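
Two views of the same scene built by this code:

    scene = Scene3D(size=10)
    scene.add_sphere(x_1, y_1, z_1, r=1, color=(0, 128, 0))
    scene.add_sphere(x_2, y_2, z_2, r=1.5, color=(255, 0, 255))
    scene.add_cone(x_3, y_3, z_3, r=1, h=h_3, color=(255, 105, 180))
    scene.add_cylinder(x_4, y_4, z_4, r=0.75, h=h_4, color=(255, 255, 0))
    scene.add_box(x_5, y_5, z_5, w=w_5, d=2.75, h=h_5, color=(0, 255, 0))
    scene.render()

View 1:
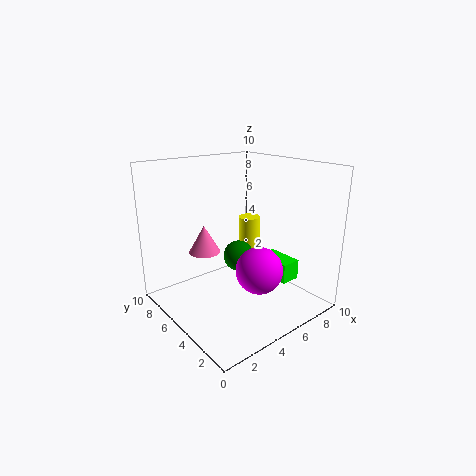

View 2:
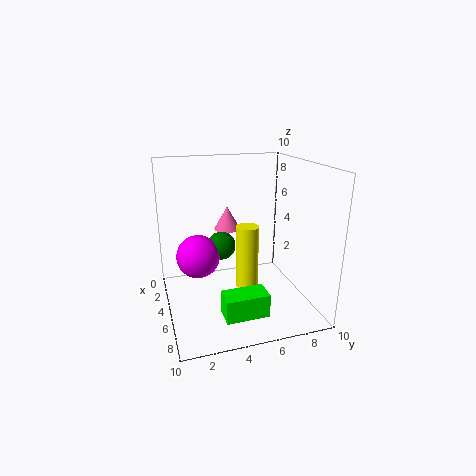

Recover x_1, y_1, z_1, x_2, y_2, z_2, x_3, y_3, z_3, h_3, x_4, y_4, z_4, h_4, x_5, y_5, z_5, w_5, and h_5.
x_1 = 4.25, y_1 = 4, z_1 = 4.25, x_2 = 4.5, y_2 = 2.25, z_2 = 3.75, x_3 = 2.25, y_3 = 5, z_3 = 4.75, h_3 = 1.75, x_4 = 6.25, y_4 = 5.25, z_4 = 2, h_4 = 4.25, x_5 = 7.75, y_5 = 3, z_5 = 1.25, w_5 = 1.5, h_5 = 1.5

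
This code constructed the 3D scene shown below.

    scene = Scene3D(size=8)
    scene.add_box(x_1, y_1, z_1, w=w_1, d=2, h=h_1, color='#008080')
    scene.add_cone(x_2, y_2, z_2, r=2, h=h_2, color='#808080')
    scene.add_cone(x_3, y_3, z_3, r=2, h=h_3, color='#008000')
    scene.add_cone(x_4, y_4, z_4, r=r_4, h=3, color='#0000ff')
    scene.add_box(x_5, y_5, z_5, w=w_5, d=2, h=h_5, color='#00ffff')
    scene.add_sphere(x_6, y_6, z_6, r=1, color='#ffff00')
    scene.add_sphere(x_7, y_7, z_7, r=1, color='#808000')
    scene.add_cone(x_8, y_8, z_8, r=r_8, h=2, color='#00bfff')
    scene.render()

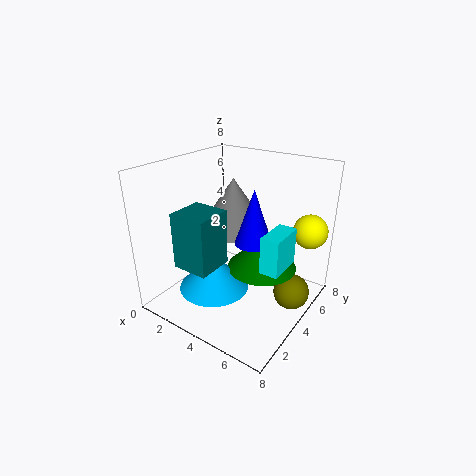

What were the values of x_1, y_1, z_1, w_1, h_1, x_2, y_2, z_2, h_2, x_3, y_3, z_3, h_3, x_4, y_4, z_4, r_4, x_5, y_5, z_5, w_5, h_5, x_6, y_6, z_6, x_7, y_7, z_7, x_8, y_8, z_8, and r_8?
x_1 = 2
y_1 = 1
z_1 = 3
w_1 = 2
h_1 = 3
x_2 = 3
y_2 = 5
z_2 = 4
h_2 = 3
x_3 = 5
y_3 = 5
z_3 = 2
h_3 = 2
x_4 = 5
y_4 = 4
z_4 = 4
r_4 = 1
x_5 = 6
y_5 = 3
z_5 = 3
w_5 = 1
h_5 = 2
x_6 = 7
y_6 = 7
z_6 = 4
x_7 = 7
y_7 = 5
z_7 = 1
x_8 = 3
y_8 = 3
z_8 = 1
r_8 = 2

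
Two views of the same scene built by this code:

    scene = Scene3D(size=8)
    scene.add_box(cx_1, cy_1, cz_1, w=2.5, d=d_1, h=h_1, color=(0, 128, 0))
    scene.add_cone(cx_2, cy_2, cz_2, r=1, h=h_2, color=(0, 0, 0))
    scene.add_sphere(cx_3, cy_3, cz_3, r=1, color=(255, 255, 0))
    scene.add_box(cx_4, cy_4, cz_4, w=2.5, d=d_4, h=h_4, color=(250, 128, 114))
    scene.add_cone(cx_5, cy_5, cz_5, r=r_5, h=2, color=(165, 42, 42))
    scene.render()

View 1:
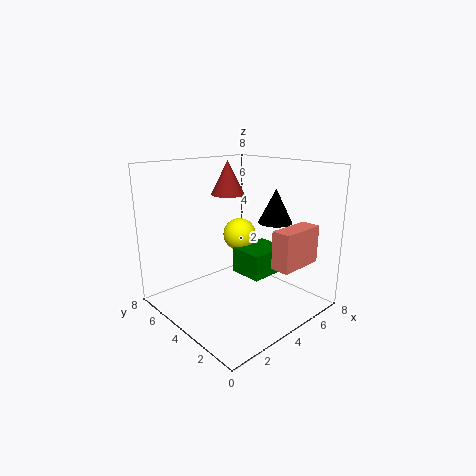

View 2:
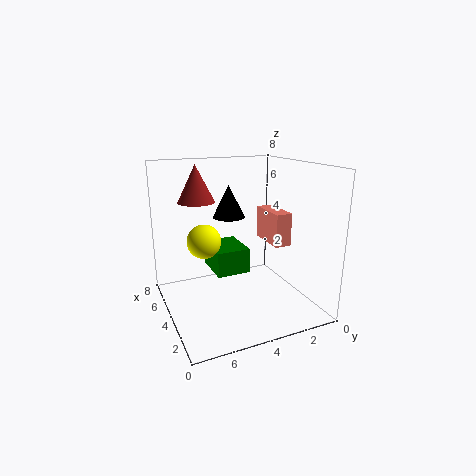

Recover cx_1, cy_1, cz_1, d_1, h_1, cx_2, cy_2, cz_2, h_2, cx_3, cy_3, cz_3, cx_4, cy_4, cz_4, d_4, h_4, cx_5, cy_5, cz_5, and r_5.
cx_1 = 4.5
cy_1 = 3
cz_1 = 1.5
d_1 = 2
h_1 = 1.5
cx_2 = 6.5
cy_2 = 3.5
cz_2 = 4.5
h_2 = 2
cx_3 = 5.5
cy_3 = 5.5
cz_3 = 3.5
cx_4 = 4
cy_4 = 0.5
cz_4 = 3
d_4 = 1
h_4 = 2
cx_5 = 5
cy_5 = 6
cz_5 = 6
r_5 = 1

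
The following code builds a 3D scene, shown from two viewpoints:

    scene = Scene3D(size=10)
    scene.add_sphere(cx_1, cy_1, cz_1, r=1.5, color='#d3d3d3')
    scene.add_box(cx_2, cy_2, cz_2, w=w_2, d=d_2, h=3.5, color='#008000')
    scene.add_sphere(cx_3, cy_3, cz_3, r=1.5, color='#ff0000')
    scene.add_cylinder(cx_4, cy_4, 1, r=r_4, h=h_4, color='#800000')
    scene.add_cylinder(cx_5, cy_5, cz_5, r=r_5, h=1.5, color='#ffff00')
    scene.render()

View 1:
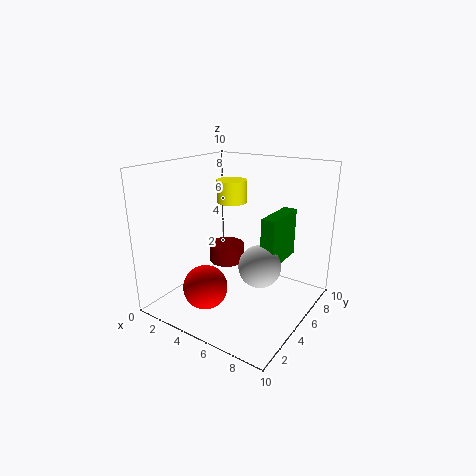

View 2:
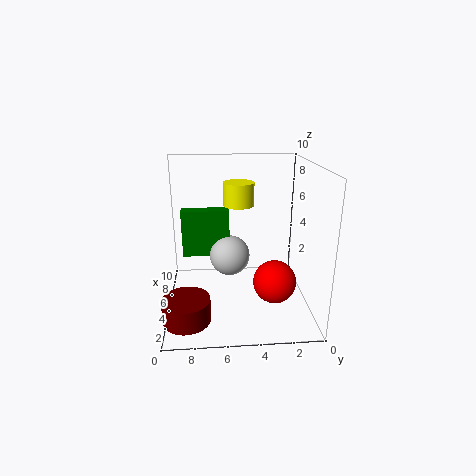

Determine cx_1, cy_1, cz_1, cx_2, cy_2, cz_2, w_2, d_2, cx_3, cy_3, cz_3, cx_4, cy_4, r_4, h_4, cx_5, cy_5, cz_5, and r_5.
cx_1 = 6.5; cy_1 = 5.5; cz_1 = 3; cx_2 = 6.5; cy_2 = 5.5; cz_2 = 3; w_2 = 1; d_2 = 3.5; cx_3 = 4; cy_3 = 2.5; cz_3 = 2; cx_4 = 1.5; cy_4 = 8.5; r_4 = 1.5; h_4 = 1.5; cx_5 = 4.5; cy_5 = 5; cz_5 = 7.5; r_5 = 1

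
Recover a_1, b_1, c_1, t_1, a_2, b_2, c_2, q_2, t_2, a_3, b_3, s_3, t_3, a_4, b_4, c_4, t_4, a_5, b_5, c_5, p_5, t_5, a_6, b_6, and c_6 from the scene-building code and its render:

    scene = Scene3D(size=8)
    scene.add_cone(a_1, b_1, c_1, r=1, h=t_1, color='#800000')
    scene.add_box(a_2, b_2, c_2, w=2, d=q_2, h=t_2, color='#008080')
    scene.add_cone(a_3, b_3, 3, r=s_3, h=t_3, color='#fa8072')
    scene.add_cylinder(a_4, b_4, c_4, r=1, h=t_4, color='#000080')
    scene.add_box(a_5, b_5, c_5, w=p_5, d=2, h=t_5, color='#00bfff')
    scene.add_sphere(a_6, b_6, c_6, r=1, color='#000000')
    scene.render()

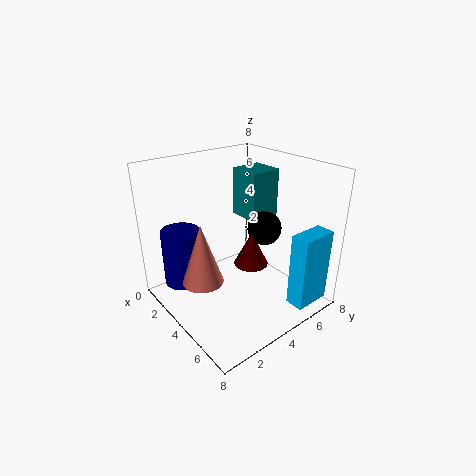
a_1 = 4; b_1 = 5; c_1 = 2; t_1 = 2; a_2 = 1; b_2 = 6; c_2 = 4; q_2 = 2; t_2 = 3; a_3 = 5; b_3 = 1; s_3 = 1; t_3 = 3; a_4 = 3; b_4 = 1; c_4 = 2; t_4 = 3; a_5 = 7; b_5 = 5; c_5 = 1; p_5 = 1; t_5 = 4; a_6 = 4; b_6 = 6; c_6 = 4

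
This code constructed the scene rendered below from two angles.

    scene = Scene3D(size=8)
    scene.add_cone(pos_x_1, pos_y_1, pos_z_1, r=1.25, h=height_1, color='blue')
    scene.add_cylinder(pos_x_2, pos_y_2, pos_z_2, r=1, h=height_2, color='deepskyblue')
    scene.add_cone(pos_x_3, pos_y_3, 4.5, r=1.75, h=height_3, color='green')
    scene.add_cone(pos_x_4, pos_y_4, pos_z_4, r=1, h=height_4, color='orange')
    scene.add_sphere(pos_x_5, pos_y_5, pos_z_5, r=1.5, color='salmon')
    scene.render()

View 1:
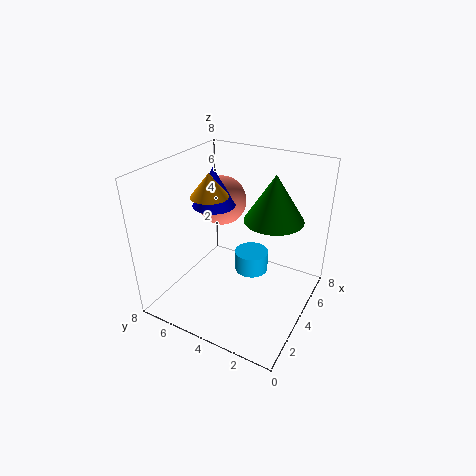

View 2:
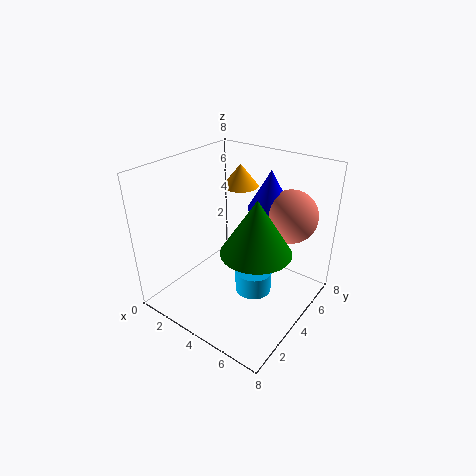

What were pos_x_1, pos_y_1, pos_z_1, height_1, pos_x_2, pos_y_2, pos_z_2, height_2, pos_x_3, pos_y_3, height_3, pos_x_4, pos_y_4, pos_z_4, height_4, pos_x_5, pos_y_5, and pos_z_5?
pos_x_1 = 4.75, pos_y_1 = 6, pos_z_1 = 5.25, height_1 = 2.25, pos_x_2 = 5.25, pos_y_2 = 3.75, pos_z_2 = 1.25, height_2 = 1.25, pos_x_3 = 6, pos_y_3 = 2.75, height_3 = 2.75, pos_x_4 = 3.25, pos_y_4 = 5.25, pos_z_4 = 6.5, height_4 = 1.25, pos_x_5 = 6, pos_y_5 = 6.25, pos_z_5 = 5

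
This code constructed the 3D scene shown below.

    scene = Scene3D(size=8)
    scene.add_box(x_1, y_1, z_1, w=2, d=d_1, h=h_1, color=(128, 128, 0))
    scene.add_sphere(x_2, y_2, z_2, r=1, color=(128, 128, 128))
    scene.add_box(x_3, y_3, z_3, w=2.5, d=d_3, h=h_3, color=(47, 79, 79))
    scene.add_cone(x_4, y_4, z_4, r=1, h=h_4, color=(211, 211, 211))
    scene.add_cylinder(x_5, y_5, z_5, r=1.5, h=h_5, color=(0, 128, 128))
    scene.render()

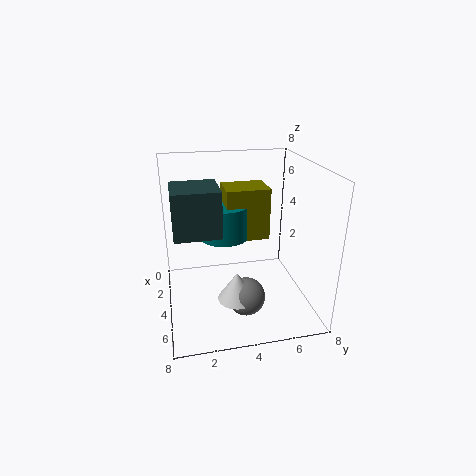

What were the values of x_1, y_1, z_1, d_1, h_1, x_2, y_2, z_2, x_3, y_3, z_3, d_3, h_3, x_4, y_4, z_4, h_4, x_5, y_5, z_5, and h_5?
x_1 = 1.5; y_1 = 3.5; z_1 = 3.5; d_1 = 2.5; h_1 = 3; x_2 = 6; y_2 = 4; z_2 = 1.5; x_3 = 2.5; y_3 = 0.5; z_3 = 4.5; d_3 = 2.5; h_3 = 2.5; x_4 = 6; y_4 = 3.5; z_4 = 1.5; h_4 = 1.5; x_5 = 2.5; y_5 = 3.5; z_5 = 3.5; h_5 = 2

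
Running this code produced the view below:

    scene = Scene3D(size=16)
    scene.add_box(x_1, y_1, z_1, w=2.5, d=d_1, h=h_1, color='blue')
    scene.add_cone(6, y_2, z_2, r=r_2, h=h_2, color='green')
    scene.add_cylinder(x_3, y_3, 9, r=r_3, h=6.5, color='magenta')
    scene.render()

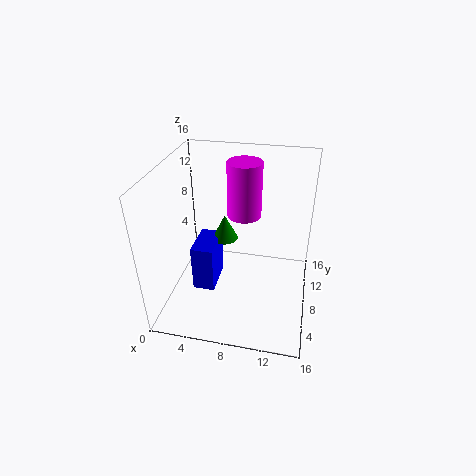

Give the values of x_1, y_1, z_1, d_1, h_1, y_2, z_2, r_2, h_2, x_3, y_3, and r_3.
x_1 = 3
y_1 = 6
z_1 = 1.5
d_1 = 4.5
h_1 = 5.5
y_2 = 10
z_2 = 6.5
r_2 = 1.5
h_2 = 3
x_3 = 8
y_3 = 11.5
r_3 = 2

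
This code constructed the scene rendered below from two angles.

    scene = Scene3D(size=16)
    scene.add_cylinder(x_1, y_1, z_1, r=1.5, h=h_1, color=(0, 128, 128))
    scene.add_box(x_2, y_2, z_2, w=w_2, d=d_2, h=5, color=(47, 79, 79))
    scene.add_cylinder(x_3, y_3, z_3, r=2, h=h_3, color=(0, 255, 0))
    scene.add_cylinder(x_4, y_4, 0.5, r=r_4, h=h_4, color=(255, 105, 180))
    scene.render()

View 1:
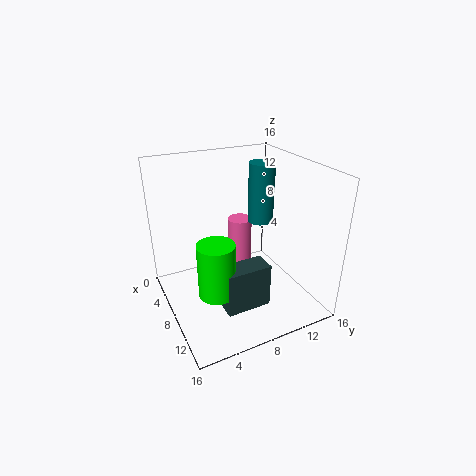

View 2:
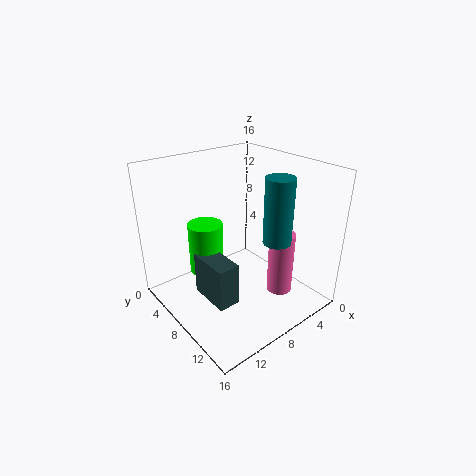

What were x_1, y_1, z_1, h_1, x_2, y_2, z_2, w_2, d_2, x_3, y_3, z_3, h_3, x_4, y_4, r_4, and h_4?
x_1 = 6
y_1 = 12
z_1 = 8.5
h_1 = 7
x_2 = 9.5
y_2 = 5
z_2 = 1
w_2 = 2.5
d_2 = 5
x_3 = 10
y_3 = 4.5
z_3 = 3
h_3 = 6
x_4 = 3.5
y_4 = 10.5
r_4 = 1.5
h_4 = 7.5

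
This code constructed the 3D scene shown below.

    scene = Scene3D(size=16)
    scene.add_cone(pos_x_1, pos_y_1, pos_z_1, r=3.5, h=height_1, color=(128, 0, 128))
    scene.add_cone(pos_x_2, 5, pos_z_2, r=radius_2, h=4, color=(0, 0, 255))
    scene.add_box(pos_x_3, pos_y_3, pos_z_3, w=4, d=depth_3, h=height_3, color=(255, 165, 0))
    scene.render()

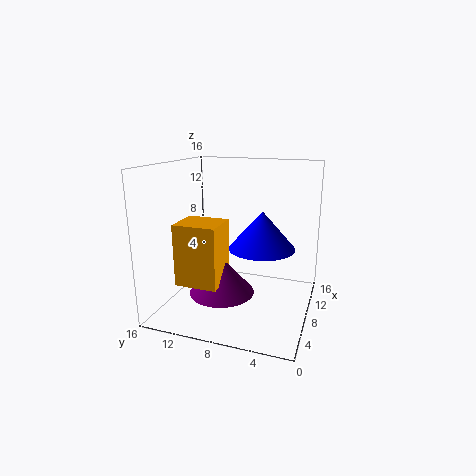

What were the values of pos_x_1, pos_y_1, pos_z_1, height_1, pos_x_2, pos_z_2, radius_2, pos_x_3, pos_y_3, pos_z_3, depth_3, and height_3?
pos_x_1 = 5.5
pos_y_1 = 9
pos_z_1 = 2.5
height_1 = 4
pos_x_2 = 7
pos_z_2 = 7.5
radius_2 = 3.5
pos_x_3 = 2.5
pos_y_3 = 8.5
pos_z_3 = 4
depth_3 = 4.5
height_3 = 6.5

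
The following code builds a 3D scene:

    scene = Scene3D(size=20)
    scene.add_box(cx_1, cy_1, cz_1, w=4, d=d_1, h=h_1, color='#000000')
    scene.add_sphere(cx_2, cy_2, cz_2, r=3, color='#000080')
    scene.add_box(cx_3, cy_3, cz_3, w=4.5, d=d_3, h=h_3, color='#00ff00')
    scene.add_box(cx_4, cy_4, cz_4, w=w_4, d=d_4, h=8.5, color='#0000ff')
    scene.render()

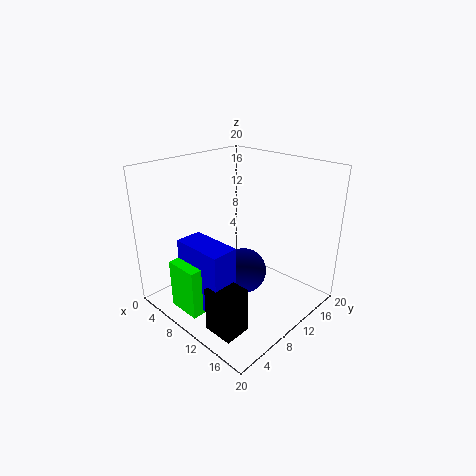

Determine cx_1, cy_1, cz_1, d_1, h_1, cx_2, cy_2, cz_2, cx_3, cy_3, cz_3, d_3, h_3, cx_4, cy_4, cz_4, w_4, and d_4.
cx_1 = 12.5
cy_1 = 1.5
cz_1 = 1
d_1 = 3.5
h_1 = 6
cx_2 = 12.5
cy_2 = 8.5
cz_2 = 6.5
cx_3 = 7
cy_3 = 0.5
cz_3 = 2.5
d_3 = 3.5
h_3 = 6.5
cx_4 = 7
cy_4 = 2
cz_4 = 3
w_4 = 7
d_4 = 3.5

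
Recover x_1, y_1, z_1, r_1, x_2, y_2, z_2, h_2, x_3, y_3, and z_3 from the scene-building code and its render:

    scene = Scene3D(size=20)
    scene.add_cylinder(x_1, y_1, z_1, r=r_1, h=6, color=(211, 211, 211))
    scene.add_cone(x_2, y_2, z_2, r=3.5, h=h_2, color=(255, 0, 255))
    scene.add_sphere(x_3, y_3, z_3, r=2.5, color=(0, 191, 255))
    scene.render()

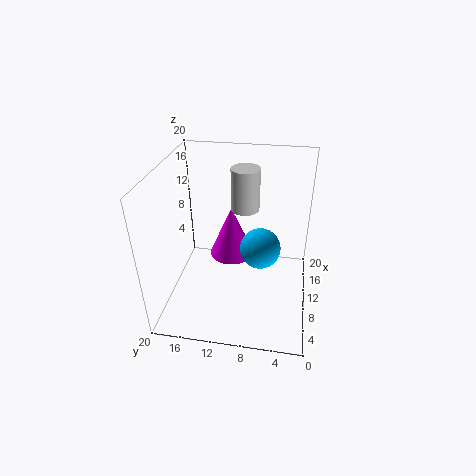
x_1 = 13
y_1 = 9.5
z_1 = 13
r_1 = 2
x_2 = 15.5
y_2 = 12
z_2 = 3.5
h_2 = 8
x_3 = 6
y_3 = 6.5
z_3 = 11.5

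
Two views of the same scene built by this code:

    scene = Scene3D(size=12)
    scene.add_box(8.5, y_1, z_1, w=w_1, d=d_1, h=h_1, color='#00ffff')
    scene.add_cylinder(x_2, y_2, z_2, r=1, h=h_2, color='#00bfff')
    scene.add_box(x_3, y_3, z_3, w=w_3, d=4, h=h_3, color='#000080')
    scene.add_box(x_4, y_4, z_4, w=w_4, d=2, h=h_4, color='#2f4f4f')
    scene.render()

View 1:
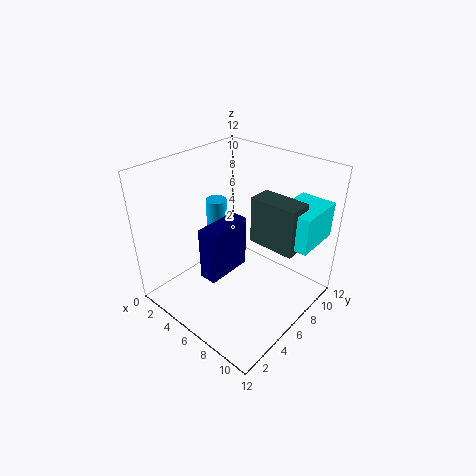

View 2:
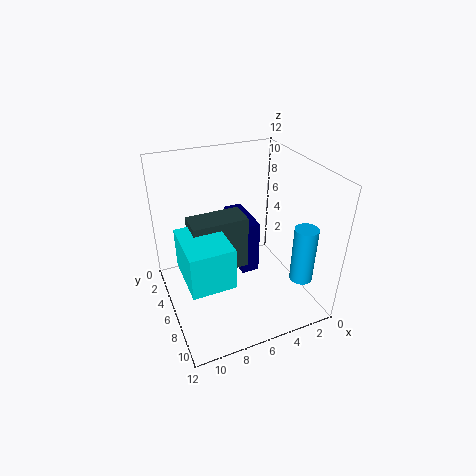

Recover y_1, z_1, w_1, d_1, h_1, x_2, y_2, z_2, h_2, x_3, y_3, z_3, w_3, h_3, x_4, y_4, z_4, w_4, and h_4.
y_1 = 7.5
z_1 = 6
w_1 = 3
d_1 = 4
h_1 = 3
x_2 = 1
y_2 = 8.5
z_2 = 2
h_2 = 5
x_3 = 4.5
y_3 = 3
z_3 = 3
w_3 = 1.5
h_3 = 4.5
x_4 = 6.5
y_4 = 7
z_4 = 5.5
w_4 = 4
h_4 = 4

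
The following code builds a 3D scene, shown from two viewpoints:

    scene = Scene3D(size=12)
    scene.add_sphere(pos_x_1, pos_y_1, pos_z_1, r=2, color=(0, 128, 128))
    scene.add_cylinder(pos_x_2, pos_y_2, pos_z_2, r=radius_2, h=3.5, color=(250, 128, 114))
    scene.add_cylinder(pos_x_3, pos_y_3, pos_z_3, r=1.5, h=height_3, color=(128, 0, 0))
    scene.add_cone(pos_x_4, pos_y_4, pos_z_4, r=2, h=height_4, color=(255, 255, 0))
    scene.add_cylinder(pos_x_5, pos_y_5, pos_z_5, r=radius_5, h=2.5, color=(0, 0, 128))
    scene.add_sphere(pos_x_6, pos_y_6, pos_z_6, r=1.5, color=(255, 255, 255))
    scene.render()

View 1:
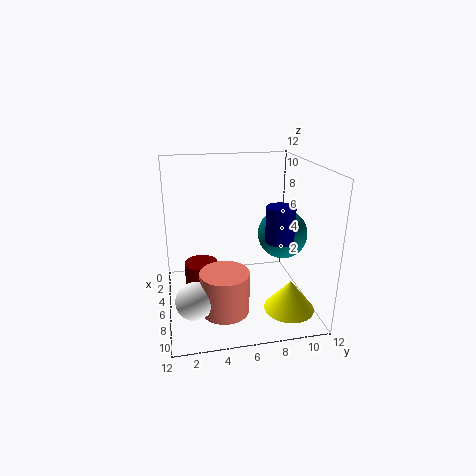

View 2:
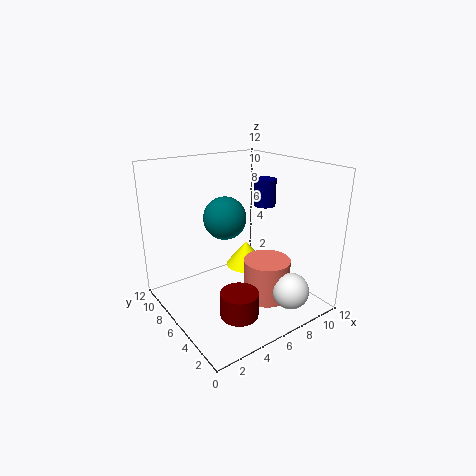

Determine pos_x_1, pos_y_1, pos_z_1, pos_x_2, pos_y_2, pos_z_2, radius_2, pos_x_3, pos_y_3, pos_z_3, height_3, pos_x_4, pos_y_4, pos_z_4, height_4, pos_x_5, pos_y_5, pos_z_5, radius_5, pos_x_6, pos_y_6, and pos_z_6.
pos_x_1 = 7; pos_y_1 = 9.5; pos_z_1 = 6.5; pos_x_2 = 8; pos_y_2 = 4.5; pos_z_2 = 0.5; radius_2 = 2; pos_x_3 = 4; pos_y_3 = 3; pos_z_3 = 1; height_3 = 2; pos_x_4 = 9.5; pos_y_4 = 9.5; pos_z_4 = 1; height_4 = 2.5; pos_x_5 = 10.5; pos_y_5 = 8; pos_z_5 = 7.5; radius_5 = 1; pos_x_6 = 8.5; pos_y_6 = 2; pos_z_6 = 2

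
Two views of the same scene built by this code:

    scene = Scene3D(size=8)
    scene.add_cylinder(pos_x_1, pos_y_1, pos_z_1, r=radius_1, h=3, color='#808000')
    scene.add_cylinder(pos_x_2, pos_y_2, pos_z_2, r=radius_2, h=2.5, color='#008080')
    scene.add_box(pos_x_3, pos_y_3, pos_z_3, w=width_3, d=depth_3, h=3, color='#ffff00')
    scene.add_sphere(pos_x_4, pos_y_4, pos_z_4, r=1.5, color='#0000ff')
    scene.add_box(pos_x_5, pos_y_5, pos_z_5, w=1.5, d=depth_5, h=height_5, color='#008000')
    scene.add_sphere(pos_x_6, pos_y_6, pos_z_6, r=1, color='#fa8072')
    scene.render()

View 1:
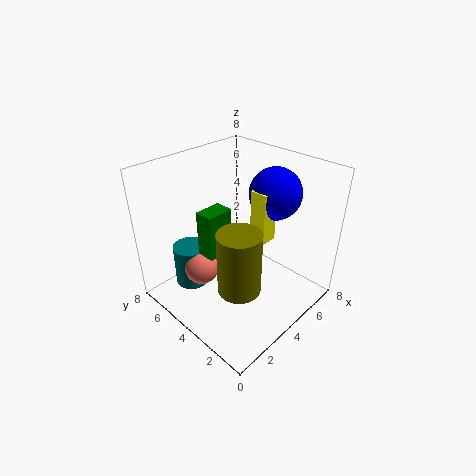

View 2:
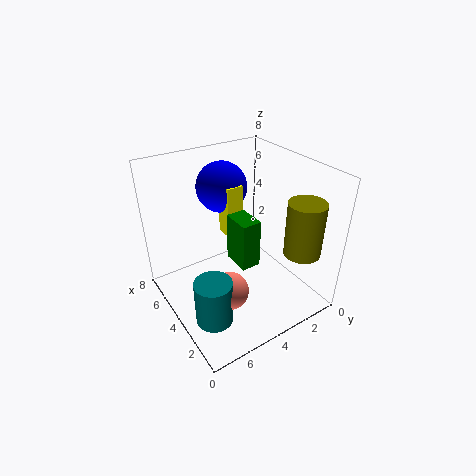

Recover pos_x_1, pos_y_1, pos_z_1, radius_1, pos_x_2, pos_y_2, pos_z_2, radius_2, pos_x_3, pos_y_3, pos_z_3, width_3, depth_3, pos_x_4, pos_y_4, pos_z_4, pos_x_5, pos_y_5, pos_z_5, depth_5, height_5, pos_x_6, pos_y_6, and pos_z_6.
pos_x_1 = 1.5; pos_y_1 = 1.5; pos_z_1 = 3.5; radius_1 = 1; pos_x_2 = 2.5; pos_y_2 = 6.5; pos_z_2 = 0.5; radius_2 = 1; pos_x_3 = 5; pos_y_3 = 3; pos_z_3 = 3.5; width_3 = 1; depth_3 = 1; pos_x_4 = 6.5; pos_y_4 = 3.5; pos_z_4 = 6; pos_x_5 = 2; pos_y_5 = 4; pos_z_5 = 3.5; depth_5 = 1; height_5 = 2.5; pos_x_6 = 2.5; pos_y_6 = 5.5; pos_z_6 = 2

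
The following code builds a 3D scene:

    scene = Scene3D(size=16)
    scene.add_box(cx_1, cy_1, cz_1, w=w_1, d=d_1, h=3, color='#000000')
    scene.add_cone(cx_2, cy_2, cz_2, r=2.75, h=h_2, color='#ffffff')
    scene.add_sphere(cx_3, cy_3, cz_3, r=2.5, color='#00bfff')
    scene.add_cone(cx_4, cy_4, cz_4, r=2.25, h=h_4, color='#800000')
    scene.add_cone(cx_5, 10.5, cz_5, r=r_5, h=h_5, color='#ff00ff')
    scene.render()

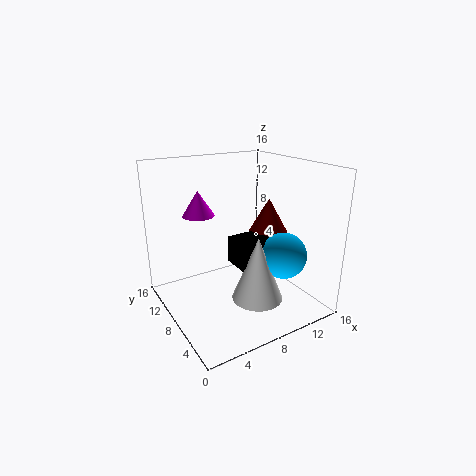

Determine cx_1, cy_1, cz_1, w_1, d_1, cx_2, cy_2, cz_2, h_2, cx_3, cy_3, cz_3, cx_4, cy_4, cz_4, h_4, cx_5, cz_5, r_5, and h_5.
cx_1 = 7.25
cy_1 = 5.25
cz_1 = 5
w_1 = 5
d_1 = 3.75
cx_2 = 8.5
cy_2 = 4.75
cz_2 = 2
h_2 = 7
cx_3 = 11.5
cy_3 = 4.25
cz_3 = 6.5
cx_4 = 12.5
cy_4 = 8.5
cz_4 = 7.75
h_4 = 4
cx_5 = 4.5
cz_5 = 10.5
r_5 = 1.75
h_5 = 2.75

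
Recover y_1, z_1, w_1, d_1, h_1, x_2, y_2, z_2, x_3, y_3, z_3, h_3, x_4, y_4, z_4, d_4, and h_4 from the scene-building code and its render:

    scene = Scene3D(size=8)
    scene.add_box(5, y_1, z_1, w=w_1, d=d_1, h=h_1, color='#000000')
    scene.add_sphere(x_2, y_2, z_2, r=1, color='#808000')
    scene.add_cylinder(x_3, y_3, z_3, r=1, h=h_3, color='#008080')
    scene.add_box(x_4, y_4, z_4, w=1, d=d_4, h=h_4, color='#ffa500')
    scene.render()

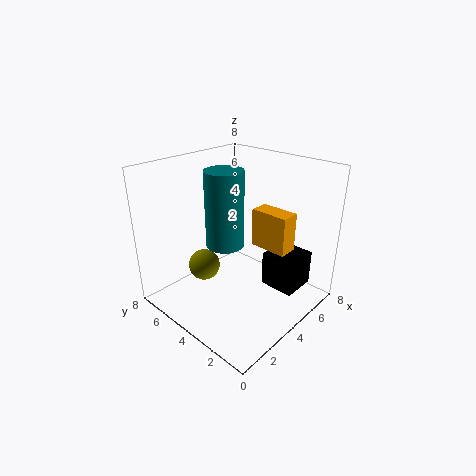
y_1 = 1; z_1 = 1; w_1 = 2; d_1 = 2; h_1 = 2; x_2 = 4; y_2 = 7; z_2 = 1; x_3 = 3; y_3 = 4; z_3 = 4; h_3 = 4; x_4 = 4; y_4 = 1; z_4 = 4; d_4 = 2; h_4 = 2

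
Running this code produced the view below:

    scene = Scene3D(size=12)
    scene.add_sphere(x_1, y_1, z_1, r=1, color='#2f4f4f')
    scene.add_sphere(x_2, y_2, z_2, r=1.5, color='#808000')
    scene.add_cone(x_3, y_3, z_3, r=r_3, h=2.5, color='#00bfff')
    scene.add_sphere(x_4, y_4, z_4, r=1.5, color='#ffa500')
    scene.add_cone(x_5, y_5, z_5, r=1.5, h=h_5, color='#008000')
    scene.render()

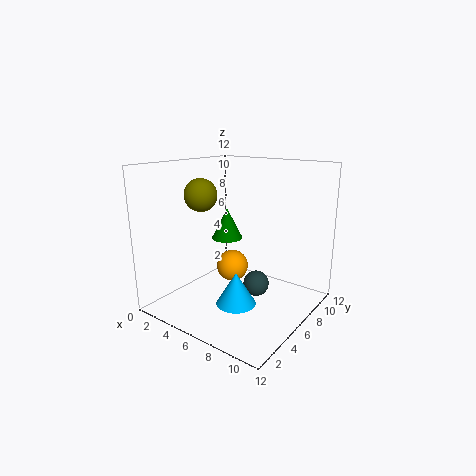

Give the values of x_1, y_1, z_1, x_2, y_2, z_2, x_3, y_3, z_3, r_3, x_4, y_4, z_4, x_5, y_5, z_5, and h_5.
x_1 = 8.5, y_1 = 5, z_1 = 3, x_2 = 1.5, y_2 = 6.5, z_2 = 9, x_3 = 8, y_3 = 3, z_3 = 2, r_3 = 1.5, x_4 = 3.5, y_4 = 8.5, z_4 = 2, x_5 = 2.5, y_5 = 9, z_5 = 4.5, h_5 = 3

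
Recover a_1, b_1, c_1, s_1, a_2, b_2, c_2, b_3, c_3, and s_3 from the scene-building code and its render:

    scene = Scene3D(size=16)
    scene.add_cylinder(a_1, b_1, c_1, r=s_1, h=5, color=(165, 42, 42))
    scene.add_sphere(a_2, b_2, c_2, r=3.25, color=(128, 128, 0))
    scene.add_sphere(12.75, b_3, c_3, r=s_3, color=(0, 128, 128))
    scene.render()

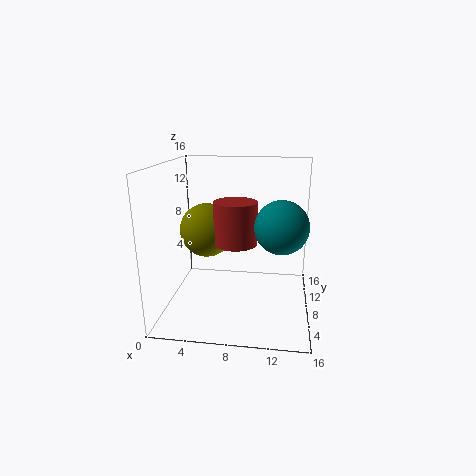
a_1 = 7.5, b_1 = 9.5, c_1 = 6.75, s_1 = 2.5, a_2 = 3.75, b_2 = 11, c_2 = 7.75, b_3 = 8.5, c_3 = 9.25, s_3 = 3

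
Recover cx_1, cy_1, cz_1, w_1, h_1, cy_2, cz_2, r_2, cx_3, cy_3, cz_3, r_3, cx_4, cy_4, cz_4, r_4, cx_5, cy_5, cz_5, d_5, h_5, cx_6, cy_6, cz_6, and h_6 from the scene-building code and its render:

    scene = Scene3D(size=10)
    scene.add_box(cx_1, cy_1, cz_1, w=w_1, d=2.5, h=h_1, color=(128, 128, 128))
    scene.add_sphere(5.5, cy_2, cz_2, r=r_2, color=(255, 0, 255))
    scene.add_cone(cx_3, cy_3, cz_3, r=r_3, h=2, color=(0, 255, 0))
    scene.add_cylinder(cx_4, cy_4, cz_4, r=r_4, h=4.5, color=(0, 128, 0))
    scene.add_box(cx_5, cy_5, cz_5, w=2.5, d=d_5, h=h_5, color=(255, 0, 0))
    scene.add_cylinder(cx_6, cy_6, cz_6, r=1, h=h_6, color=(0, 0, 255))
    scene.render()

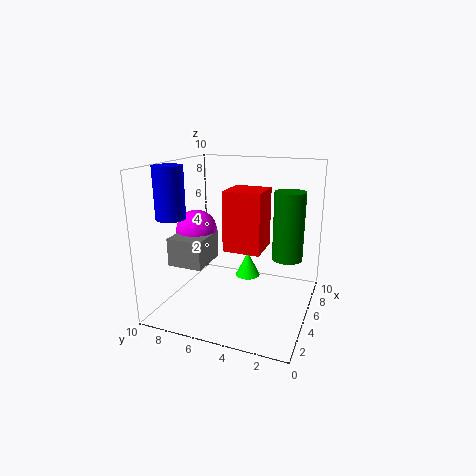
cx_1 = 3, cy_1 = 7, cz_1 = 3, w_1 = 3, h_1 = 2, cy_2 = 8.5, cz_2 = 5, r_2 = 1.5, cx_3 = 8.5, cy_3 = 5.5, cz_3 = 0.5, r_3 = 1, cx_4 = 5, cy_4 = 1.5, cz_4 = 4, r_4 = 1, cx_5 = 3.5, cy_5 = 3, cz_5 = 4.5, d_5 = 2.5, h_5 = 4, cx_6 = 3, cy_6 = 9, cz_6 = 6.5, h_6 = 3.5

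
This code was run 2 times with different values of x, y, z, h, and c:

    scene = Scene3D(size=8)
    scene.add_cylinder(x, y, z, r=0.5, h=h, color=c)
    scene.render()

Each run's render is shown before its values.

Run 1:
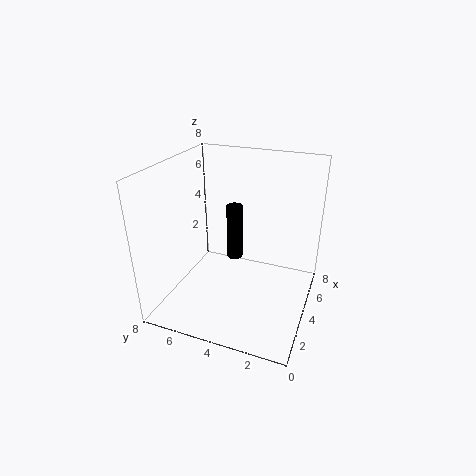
x = 6, y = 5, z = 1.5, h = 3.5, c = 'black'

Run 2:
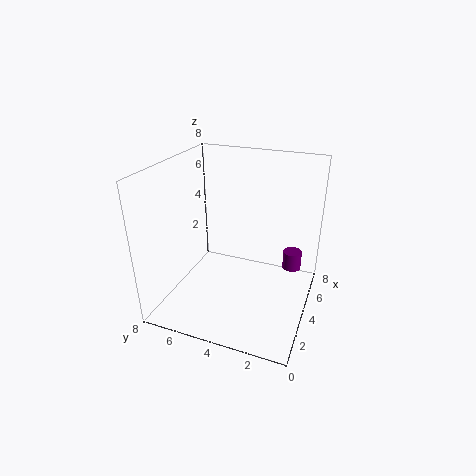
x = 4.5, y = 1, z = 2.5, h = 1, c = 'purple'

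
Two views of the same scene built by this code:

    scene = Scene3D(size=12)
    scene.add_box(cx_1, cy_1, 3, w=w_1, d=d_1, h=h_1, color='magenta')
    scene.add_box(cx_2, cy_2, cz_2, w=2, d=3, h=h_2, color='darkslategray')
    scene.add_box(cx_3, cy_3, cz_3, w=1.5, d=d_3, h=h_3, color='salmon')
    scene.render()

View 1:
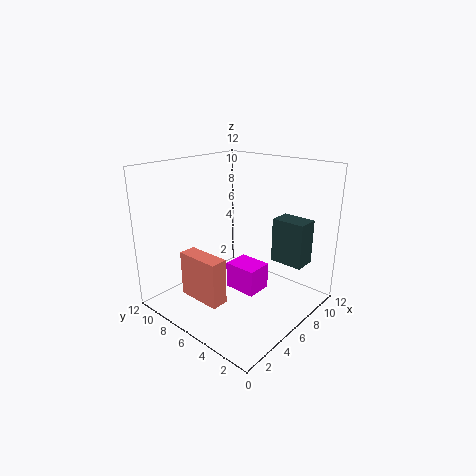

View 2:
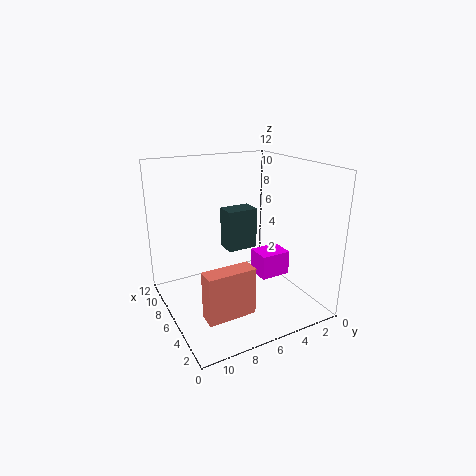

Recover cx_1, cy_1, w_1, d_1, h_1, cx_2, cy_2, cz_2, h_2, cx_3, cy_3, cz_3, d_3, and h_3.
cx_1 = 3.5; cy_1 = 2.5; w_1 = 2; d_1 = 2.5; h_1 = 2; cx_2 = 9.5; cy_2 = 2; cz_2 = 3; h_2 = 4; cx_3 = 3; cy_3 = 6; cz_3 = 0.5; d_3 = 4; h_3 = 4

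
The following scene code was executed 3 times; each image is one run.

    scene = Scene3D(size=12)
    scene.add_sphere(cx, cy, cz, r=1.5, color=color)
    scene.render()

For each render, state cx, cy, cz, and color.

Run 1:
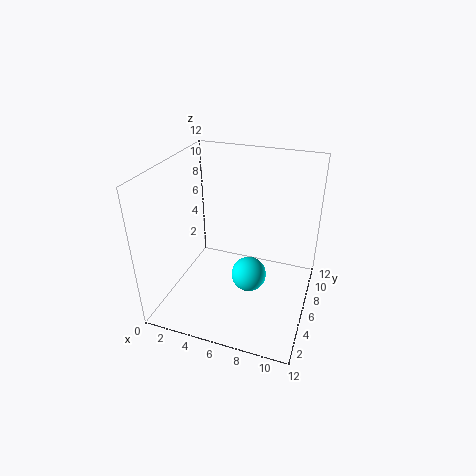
cx = 7; cy = 6; cz = 2.5; color = 'cyan'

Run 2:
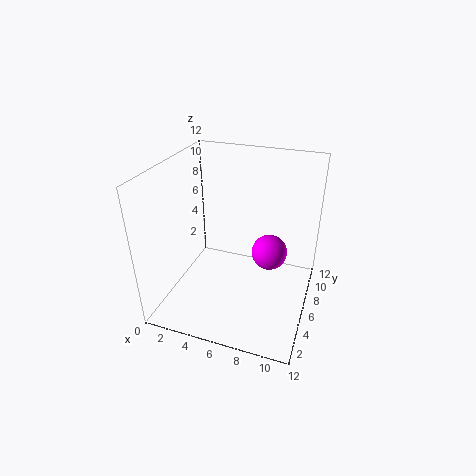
cx = 8.5; cy = 7; cz = 4.5; color = 'magenta'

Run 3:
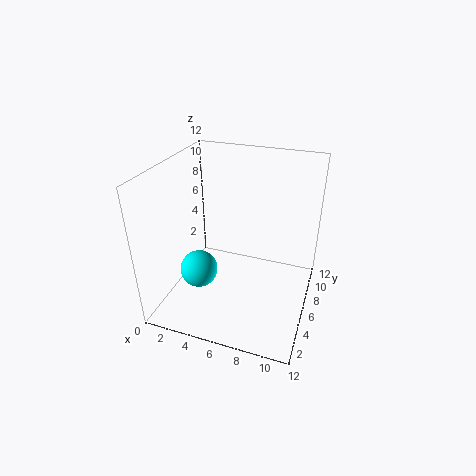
cx = 3.5; cy = 3.5; cz = 4; color = 'cyan'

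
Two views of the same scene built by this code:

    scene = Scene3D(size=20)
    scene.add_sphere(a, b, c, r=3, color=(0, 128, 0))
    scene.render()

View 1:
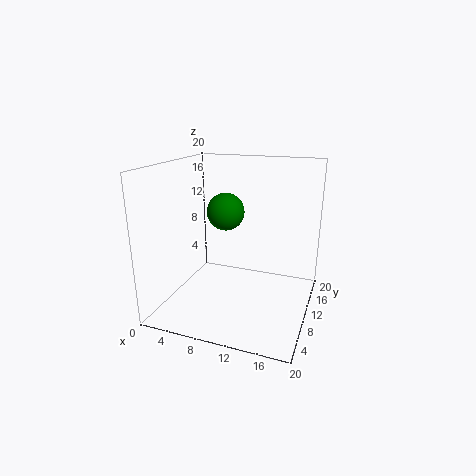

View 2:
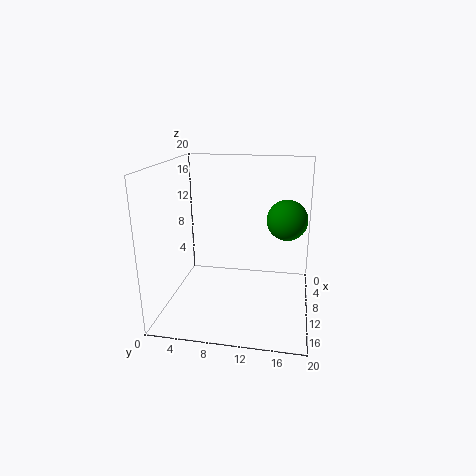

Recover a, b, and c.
a = 5.5, b = 16.5, c = 11.5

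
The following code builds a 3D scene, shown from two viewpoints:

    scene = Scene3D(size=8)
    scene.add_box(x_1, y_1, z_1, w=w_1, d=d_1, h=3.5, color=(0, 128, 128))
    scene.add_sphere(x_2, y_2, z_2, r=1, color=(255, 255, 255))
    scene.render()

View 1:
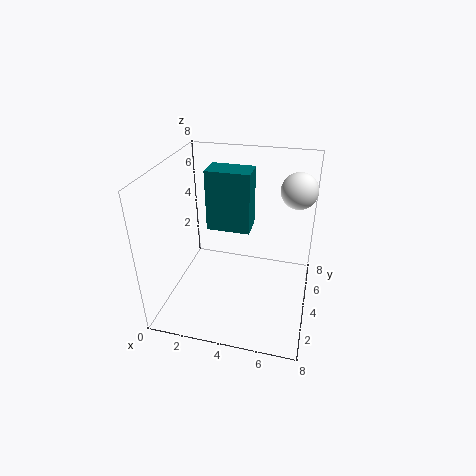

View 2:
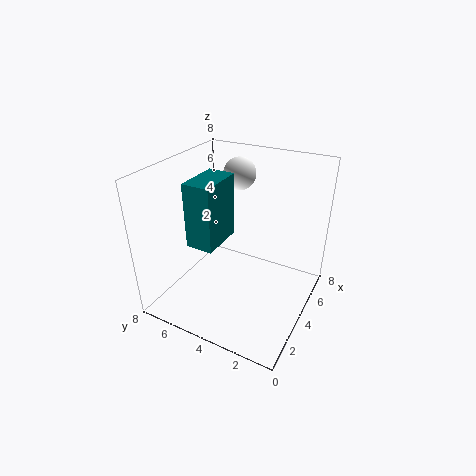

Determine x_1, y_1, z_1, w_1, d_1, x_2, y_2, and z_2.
x_1 = 2, y_1 = 4.5, z_1 = 4, w_1 = 2.5, d_1 = 1.5, x_2 = 7, y_2 = 5.5, z_2 = 6.5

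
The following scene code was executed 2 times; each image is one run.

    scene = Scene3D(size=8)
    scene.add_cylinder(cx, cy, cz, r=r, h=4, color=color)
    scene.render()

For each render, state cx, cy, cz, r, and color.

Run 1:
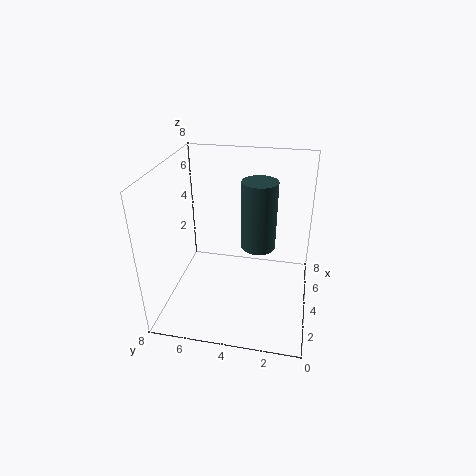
cx = 5
cy = 3
cz = 3
r = 1
color = 'darkslategray'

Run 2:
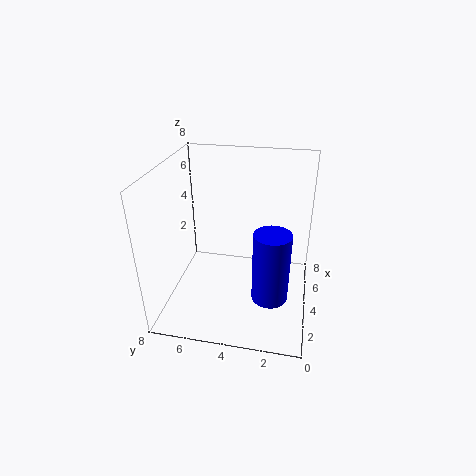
cx = 3
cy = 2
cz = 1
r = 1
color = 'blue'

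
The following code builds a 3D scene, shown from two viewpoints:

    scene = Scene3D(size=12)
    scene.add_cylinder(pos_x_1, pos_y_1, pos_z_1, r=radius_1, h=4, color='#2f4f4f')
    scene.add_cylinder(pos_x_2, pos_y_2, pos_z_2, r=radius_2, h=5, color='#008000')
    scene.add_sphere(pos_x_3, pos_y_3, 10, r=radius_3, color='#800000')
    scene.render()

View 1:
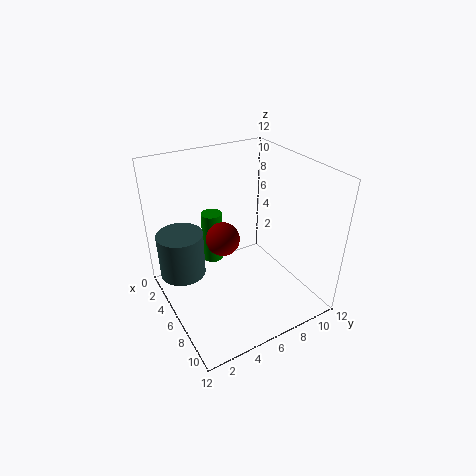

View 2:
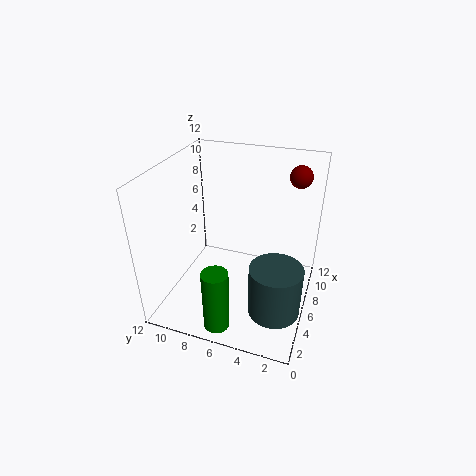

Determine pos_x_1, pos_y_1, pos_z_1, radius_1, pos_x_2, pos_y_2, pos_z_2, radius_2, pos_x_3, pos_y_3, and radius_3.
pos_x_1 = 3; pos_y_1 = 2; pos_z_1 = 2; radius_1 = 2; pos_x_2 = 1; pos_y_2 = 6; pos_z_2 = 1; radius_2 = 1; pos_x_3 = 11; pos_y_3 = 2; radius_3 = 1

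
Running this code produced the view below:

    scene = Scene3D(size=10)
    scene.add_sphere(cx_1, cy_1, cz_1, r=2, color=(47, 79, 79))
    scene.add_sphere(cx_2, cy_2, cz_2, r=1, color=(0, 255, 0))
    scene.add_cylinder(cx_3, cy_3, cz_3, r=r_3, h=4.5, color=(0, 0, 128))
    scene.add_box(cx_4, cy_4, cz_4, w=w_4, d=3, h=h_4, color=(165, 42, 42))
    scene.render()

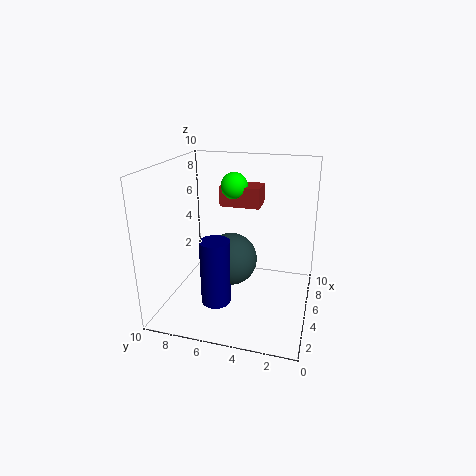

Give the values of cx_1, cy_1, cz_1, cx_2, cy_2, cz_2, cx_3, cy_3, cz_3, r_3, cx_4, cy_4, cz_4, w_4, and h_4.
cx_1 = 6.5; cy_1 = 6; cz_1 = 2.5; cx_2 = 7.5; cy_2 = 6; cz_2 = 8; cx_3 = 3; cy_3 = 6; cz_3 = 1; r_3 = 1; cx_4 = 7; cy_4 = 4; cz_4 = 6.5; w_4 = 2; h_4 = 1.5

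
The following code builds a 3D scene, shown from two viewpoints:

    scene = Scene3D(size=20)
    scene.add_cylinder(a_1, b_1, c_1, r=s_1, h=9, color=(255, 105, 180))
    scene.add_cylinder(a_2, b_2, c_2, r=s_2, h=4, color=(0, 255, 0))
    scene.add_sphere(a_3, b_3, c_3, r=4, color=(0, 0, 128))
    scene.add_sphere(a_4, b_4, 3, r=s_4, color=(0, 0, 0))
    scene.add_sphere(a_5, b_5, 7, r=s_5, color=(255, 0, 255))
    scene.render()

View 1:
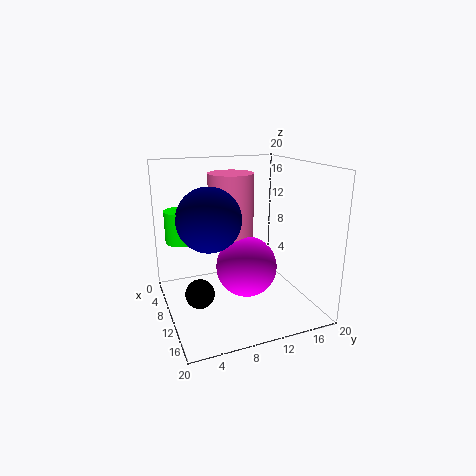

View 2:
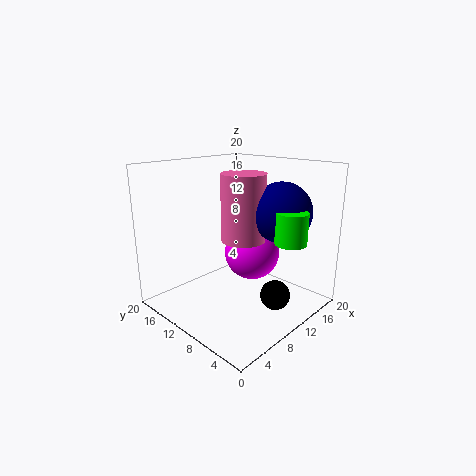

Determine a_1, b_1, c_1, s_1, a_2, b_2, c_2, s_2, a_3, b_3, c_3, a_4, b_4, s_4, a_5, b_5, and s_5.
a_1 = 10
b_1 = 9
c_1 = 10
s_1 = 3
a_2 = 11
b_2 = 2
c_2 = 11
s_2 = 2
a_3 = 13
b_3 = 5
c_3 = 14
a_4 = 11
b_4 = 4
s_4 = 2
a_5 = 13
b_5 = 10
s_5 = 4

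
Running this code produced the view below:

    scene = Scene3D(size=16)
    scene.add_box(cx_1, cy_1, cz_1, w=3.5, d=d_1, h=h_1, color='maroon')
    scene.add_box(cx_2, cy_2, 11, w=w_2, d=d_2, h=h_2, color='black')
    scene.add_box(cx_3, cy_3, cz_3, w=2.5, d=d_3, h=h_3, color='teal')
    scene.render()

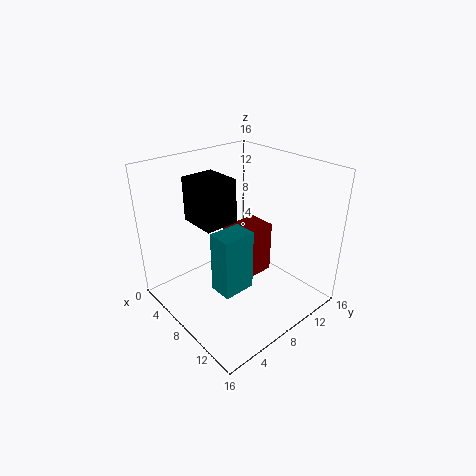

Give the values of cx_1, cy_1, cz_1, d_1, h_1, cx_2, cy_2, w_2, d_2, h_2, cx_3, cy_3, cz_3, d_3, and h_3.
cx_1 = 4, cy_1 = 9, cz_1 = 1, d_1 = 5, h_1 = 6.5, cx_2 = 5.5, cy_2 = 3, w_2 = 4, d_2 = 3.5, h_2 = 4.5, cx_3 = 9, cy_3 = 3.5, cz_3 = 4, d_3 = 3.5, h_3 = 6.5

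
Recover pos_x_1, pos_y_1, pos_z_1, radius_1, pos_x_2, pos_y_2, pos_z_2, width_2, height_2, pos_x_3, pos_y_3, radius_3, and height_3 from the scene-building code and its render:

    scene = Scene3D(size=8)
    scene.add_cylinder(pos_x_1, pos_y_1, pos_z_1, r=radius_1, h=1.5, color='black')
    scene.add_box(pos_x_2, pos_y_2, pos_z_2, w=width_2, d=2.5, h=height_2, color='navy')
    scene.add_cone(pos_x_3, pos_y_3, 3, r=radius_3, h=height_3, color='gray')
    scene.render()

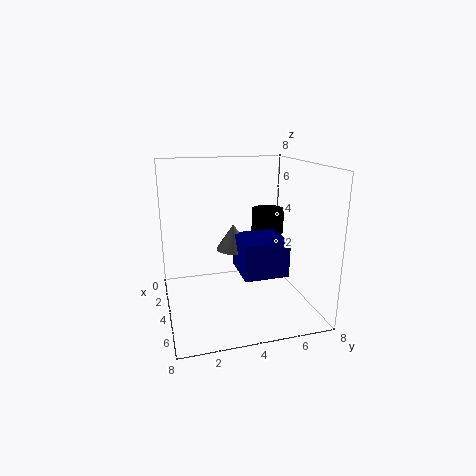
pos_x_1 = 2; pos_y_1 = 6.5; pos_z_1 = 3.5; radius_1 = 1; pos_x_2 = 3; pos_y_2 = 4; pos_z_2 = 2; width_2 = 2.5; height_2 = 2; pos_x_3 = 3; pos_y_3 = 4; radius_3 = 1; height_3 = 1.5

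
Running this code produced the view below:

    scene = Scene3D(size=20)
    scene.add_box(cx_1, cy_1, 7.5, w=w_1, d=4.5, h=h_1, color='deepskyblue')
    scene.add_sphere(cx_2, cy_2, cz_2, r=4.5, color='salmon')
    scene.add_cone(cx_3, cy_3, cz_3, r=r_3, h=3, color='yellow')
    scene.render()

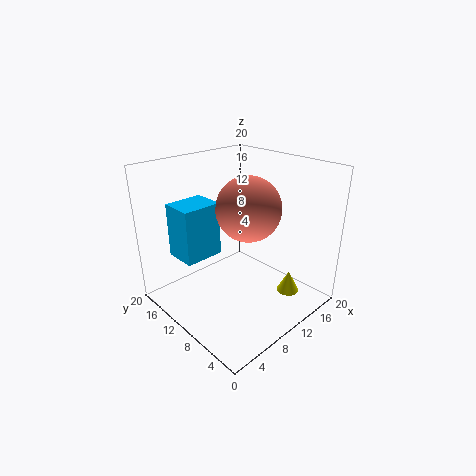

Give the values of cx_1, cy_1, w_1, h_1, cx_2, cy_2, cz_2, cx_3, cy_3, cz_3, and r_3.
cx_1 = 3, cy_1 = 12, w_1 = 5.5, h_1 = 7.5, cx_2 = 11.5, cy_2 = 9.5, cz_2 = 14, cx_3 = 13.5, cy_3 = 3.5, cz_3 = 3, r_3 = 1.5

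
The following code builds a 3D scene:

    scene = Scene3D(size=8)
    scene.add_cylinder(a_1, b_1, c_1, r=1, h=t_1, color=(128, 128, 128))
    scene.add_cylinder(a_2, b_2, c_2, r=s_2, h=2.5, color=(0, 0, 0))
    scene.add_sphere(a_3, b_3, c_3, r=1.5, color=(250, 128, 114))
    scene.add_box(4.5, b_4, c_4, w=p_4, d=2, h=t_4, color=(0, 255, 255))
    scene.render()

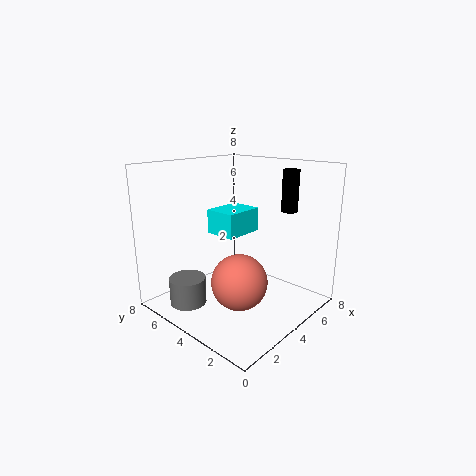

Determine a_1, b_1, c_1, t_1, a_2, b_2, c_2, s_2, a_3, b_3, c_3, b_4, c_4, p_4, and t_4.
a_1 = 1.5
b_1 = 5.5
c_1 = 0.5
t_1 = 1.5
a_2 = 7.5
b_2 = 3
c_2 = 5
s_2 = 0.5
a_3 = 3
b_3 = 3
c_3 = 2
b_4 = 5
c_4 = 3.5
p_4 = 2.5
t_4 = 1.5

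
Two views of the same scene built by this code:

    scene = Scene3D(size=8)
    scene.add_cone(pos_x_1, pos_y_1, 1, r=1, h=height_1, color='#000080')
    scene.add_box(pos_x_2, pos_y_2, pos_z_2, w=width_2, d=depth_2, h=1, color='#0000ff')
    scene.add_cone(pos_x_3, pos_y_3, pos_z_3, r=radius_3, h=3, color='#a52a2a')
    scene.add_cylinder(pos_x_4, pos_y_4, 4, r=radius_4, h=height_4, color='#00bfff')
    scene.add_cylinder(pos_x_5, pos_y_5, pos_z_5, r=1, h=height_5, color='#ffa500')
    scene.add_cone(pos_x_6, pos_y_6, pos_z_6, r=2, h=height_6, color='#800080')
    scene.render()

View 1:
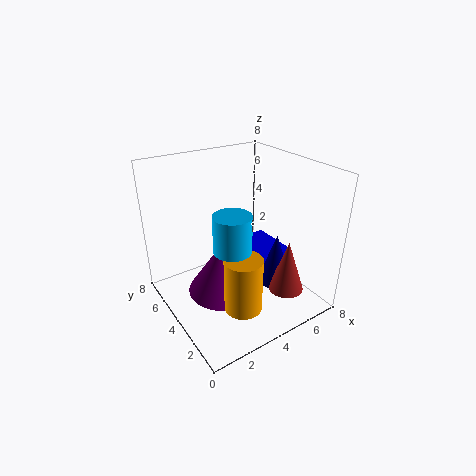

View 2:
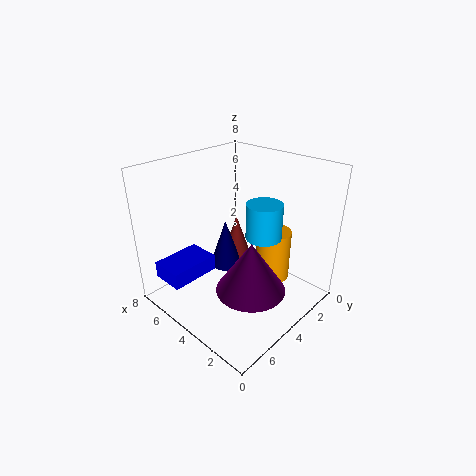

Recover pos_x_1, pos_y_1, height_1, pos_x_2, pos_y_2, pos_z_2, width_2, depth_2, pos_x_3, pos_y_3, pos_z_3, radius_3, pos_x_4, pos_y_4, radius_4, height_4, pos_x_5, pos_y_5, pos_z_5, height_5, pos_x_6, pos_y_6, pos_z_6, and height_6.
pos_x_1 = 6
pos_y_1 = 3
height_1 = 3
pos_x_2 = 6
pos_y_2 = 4
pos_z_2 = 1
width_2 = 2
depth_2 = 3
pos_x_3 = 6
pos_y_3 = 2
pos_z_3 = 1
radius_3 = 1
pos_x_4 = 3
pos_y_4 = 3
radius_4 = 1
height_4 = 2
pos_x_5 = 3
pos_y_5 = 2
pos_z_5 = 1
height_5 = 3
pos_x_6 = 3
pos_y_6 = 4
pos_z_6 = 1
height_6 = 3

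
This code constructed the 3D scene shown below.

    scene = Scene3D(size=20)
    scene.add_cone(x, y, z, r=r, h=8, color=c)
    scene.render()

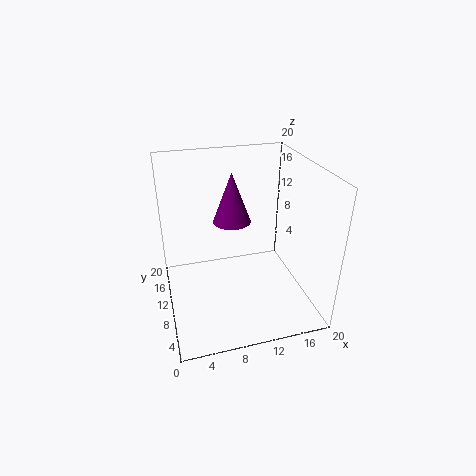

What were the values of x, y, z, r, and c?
x = 11
y = 17
z = 9
r = 3
c = 'purple'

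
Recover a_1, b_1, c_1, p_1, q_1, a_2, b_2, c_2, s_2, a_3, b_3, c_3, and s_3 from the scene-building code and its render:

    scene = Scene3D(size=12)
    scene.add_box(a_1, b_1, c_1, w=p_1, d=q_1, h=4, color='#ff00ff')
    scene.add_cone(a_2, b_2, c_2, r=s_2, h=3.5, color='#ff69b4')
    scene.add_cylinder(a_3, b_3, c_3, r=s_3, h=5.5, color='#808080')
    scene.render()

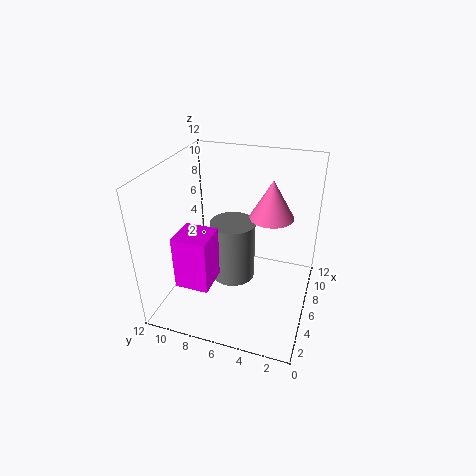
a_1 = 0.5
b_1 = 6.5
c_1 = 4.5
p_1 = 2.5
q_1 = 2.5
a_2 = 9.5
b_2 = 4
c_2 = 6.5
s_2 = 2
a_3 = 7.5
b_3 = 7
c_3 = 1
s_3 = 2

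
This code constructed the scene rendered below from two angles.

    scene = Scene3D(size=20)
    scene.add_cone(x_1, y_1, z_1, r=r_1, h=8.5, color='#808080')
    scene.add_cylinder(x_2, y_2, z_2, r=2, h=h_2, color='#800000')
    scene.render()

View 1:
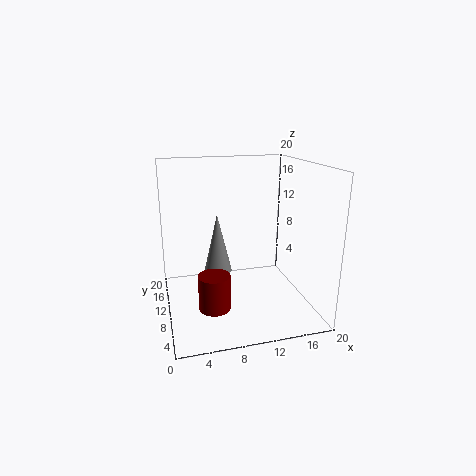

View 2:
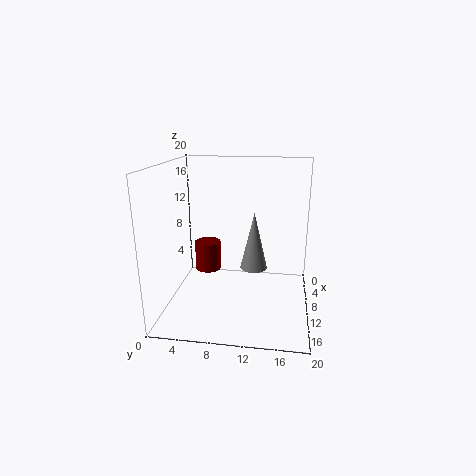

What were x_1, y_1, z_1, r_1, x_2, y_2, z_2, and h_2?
x_1 = 7.5; y_1 = 12; z_1 = 4.5; r_1 = 2; x_2 = 5.5; y_2 = 4.5; z_2 = 3; h_2 = 4.5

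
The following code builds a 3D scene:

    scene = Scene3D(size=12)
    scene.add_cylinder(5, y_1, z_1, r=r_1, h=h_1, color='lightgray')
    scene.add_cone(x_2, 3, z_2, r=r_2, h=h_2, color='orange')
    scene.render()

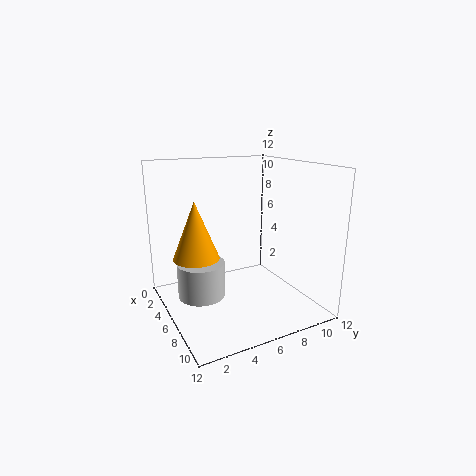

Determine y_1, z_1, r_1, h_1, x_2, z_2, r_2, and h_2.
y_1 = 3; z_1 = 1; r_1 = 2; h_1 = 3; x_2 = 4; z_2 = 4; r_2 = 2; h_2 = 5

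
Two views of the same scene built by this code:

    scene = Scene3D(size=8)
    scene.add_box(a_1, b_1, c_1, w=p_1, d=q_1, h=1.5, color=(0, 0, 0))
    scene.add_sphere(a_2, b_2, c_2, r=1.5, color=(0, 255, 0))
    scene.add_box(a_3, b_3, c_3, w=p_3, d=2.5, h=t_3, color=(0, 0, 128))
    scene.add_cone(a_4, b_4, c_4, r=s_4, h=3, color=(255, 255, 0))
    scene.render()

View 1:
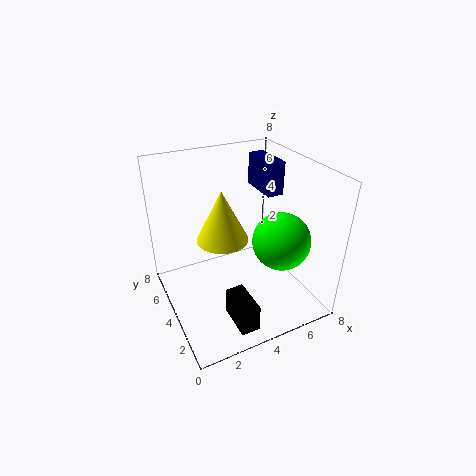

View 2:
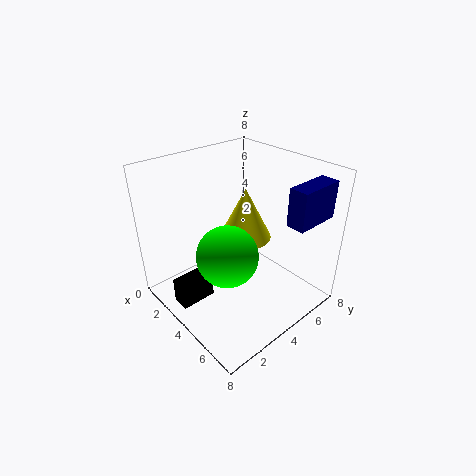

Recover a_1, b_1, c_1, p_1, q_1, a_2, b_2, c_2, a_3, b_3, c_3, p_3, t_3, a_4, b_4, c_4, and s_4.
a_1 = 2.5; b_1 = 0.5; c_1 = 0.5; p_1 = 1; q_1 = 2; a_2 = 5.5; b_2 = 2; c_2 = 4.5; a_3 = 6.5; b_3 = 5; c_3 = 5.5; p_3 = 1; t_3 = 2; a_4 = 3.5; b_4 = 5; c_4 = 3.5; s_4 = 1.5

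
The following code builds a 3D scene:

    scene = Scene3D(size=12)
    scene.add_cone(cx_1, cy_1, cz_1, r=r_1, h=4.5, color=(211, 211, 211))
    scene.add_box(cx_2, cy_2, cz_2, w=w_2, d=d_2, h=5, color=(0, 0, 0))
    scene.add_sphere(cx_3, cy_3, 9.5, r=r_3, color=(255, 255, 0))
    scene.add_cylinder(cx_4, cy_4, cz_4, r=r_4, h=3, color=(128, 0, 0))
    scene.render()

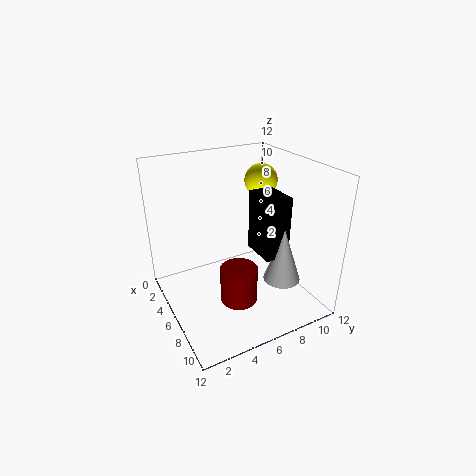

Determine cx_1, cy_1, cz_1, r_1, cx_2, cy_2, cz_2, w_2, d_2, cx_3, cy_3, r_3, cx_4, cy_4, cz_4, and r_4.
cx_1 = 9, cy_1 = 8.5, cz_1 = 3, r_1 = 1.5, cx_2 = 6, cy_2 = 7, cz_2 = 5, w_2 = 3, d_2 = 2, cx_3 = 3, cy_3 = 10, r_3 = 1.5, cx_4 = 8, cy_4 = 5, cz_4 = 1.5, r_4 = 1.5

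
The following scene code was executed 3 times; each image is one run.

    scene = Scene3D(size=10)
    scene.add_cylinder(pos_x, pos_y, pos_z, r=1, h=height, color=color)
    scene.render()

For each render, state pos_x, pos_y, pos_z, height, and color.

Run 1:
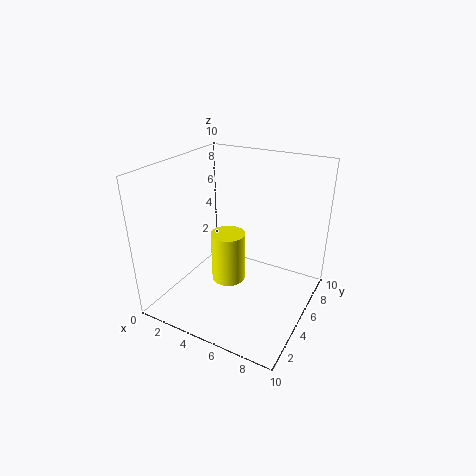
pos_x = 6; pos_y = 2; pos_z = 4; height = 3; color = 'yellow'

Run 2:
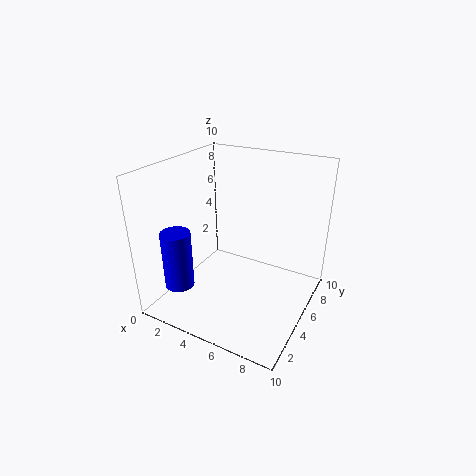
pos_x = 2; pos_y = 2; pos_z = 2; height = 4; color = 'blue'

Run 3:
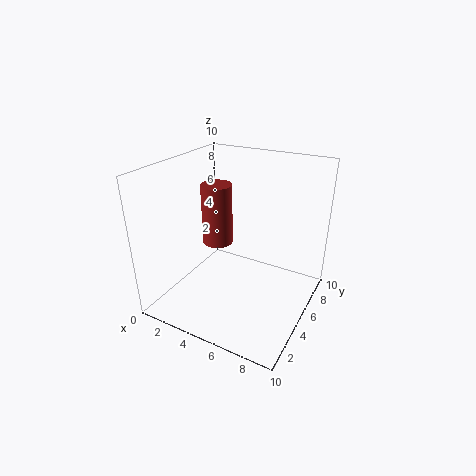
pos_x = 4; pos_y = 4; pos_z = 5; height = 4; color = 'brown'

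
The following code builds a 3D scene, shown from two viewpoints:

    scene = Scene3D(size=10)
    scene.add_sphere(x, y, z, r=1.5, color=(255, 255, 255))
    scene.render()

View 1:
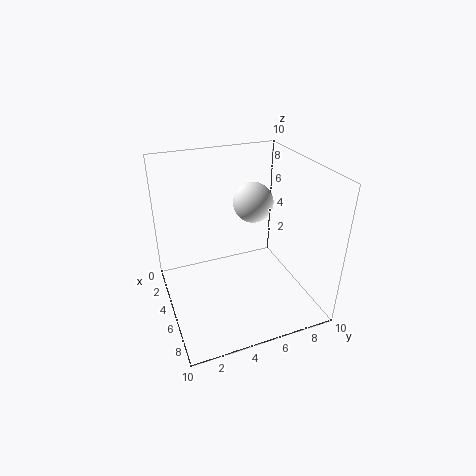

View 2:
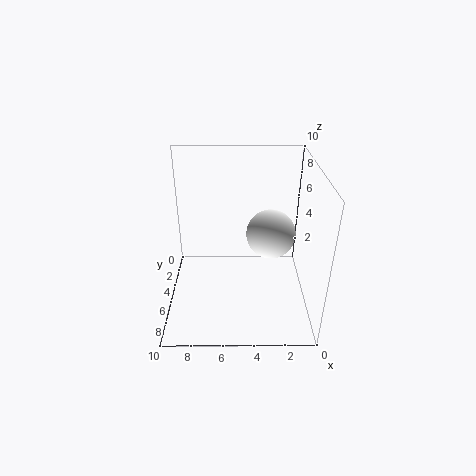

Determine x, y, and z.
x = 3
y = 7
z = 6.5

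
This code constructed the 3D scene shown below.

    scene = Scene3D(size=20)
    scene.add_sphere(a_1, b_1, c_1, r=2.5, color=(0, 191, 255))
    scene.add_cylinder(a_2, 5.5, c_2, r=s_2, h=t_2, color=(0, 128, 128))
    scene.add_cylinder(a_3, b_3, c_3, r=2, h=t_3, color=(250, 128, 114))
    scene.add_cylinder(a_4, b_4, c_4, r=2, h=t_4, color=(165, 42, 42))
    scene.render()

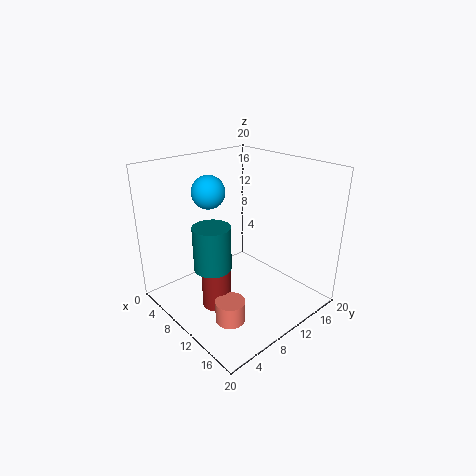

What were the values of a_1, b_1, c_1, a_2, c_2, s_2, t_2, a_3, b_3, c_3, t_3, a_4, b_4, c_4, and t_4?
a_1 = 3.5
b_1 = 10
c_1 = 15
a_2 = 10
c_2 = 7
s_2 = 2.5
t_2 = 6
a_3 = 13.5
b_3 = 5.5
c_3 = 0.5
t_3 = 3
a_4 = 10
b_4 = 6
c_4 = 1
t_4 = 7.5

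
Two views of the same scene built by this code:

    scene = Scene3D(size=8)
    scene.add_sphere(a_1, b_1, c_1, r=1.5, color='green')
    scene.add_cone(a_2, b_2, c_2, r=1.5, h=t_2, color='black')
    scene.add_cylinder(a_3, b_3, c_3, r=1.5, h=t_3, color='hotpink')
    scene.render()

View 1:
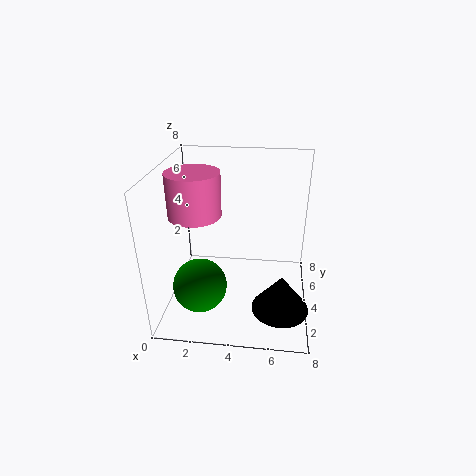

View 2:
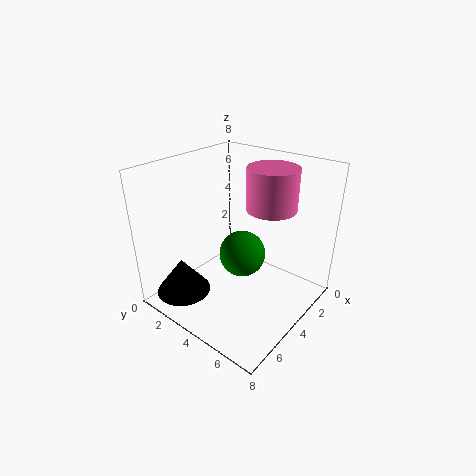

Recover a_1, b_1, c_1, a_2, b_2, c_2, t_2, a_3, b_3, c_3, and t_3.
a_1 = 2, b_1 = 2.75, c_1 = 1.5, a_2 = 6.5, b_2 = 2, c_2 = 1, t_2 = 2, a_3 = 1.5, b_3 = 4.5, c_3 = 5, t_3 = 2.5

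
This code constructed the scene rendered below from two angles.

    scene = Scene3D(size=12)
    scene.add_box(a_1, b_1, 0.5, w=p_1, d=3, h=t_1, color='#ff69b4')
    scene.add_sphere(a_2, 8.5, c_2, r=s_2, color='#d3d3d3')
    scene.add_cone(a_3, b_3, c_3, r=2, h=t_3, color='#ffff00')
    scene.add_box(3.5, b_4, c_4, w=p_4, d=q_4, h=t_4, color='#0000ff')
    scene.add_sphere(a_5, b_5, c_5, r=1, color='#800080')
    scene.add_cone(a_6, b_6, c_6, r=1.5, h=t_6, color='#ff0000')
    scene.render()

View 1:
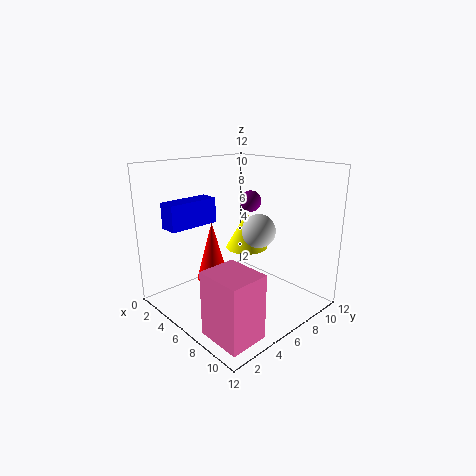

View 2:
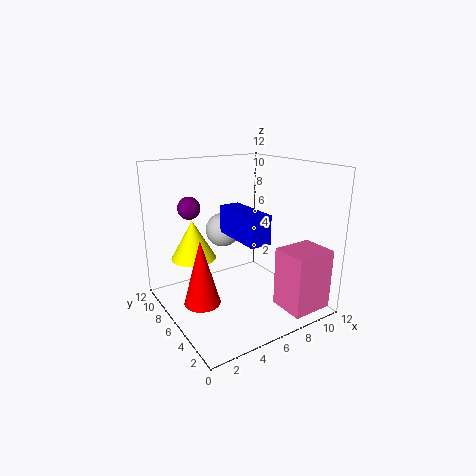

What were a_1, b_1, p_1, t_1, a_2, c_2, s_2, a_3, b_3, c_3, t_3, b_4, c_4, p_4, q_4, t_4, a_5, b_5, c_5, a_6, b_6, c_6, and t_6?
a_1 = 8
b_1 = 0.5
p_1 = 3.5
t_1 = 5
a_2 = 6
c_2 = 6
s_2 = 1.5
a_3 = 3.5
b_3 = 9.5
c_3 = 3.5
t_3 = 3.5
b_4 = 0.5
c_4 = 7.5
p_4 = 1.5
q_4 = 4
t_4 = 2
a_5 = 3.5
b_5 = 10
c_5 = 8
a_6 = 2.5
b_6 = 6
c_6 = 1
t_6 = 5.5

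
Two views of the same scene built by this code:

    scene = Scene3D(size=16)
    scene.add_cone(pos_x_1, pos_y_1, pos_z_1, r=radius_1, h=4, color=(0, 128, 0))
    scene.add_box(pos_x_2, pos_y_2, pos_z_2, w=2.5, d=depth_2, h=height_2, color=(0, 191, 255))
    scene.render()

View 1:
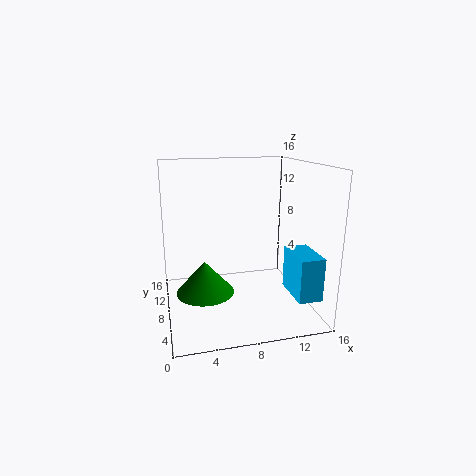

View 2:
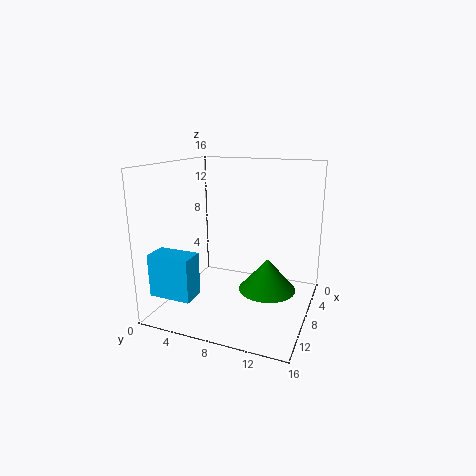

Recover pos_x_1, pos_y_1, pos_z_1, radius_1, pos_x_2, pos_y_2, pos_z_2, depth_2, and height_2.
pos_x_1 = 4.5; pos_y_1 = 10.5; pos_z_1 = 0.5; radius_1 = 3.5; pos_x_2 = 12.5; pos_y_2 = 1; pos_z_2 = 3; depth_2 = 4.5; height_2 = 4.5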